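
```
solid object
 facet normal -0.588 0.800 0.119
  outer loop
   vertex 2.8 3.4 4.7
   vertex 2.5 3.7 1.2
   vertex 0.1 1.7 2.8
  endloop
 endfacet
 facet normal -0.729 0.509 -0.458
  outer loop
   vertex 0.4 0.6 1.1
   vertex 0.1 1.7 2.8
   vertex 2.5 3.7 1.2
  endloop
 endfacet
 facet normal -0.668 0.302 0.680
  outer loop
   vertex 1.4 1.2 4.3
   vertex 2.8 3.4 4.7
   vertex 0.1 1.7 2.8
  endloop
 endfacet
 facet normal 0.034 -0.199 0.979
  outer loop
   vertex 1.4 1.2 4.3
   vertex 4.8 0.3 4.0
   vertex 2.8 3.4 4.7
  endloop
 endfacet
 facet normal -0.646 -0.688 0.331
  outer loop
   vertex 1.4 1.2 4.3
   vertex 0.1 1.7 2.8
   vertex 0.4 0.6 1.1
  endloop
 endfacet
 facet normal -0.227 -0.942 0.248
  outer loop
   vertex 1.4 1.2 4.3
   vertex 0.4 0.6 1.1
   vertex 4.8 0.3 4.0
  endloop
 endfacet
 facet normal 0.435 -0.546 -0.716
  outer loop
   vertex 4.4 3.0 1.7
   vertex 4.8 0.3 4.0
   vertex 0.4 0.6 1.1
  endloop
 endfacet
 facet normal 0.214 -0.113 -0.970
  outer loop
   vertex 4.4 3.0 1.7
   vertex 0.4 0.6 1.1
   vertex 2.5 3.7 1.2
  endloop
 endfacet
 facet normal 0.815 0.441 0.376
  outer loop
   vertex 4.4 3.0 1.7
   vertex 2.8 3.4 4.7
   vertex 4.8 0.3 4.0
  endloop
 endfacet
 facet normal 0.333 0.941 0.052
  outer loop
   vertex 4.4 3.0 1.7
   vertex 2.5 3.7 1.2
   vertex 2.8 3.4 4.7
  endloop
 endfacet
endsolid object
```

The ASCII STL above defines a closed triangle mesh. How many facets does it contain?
10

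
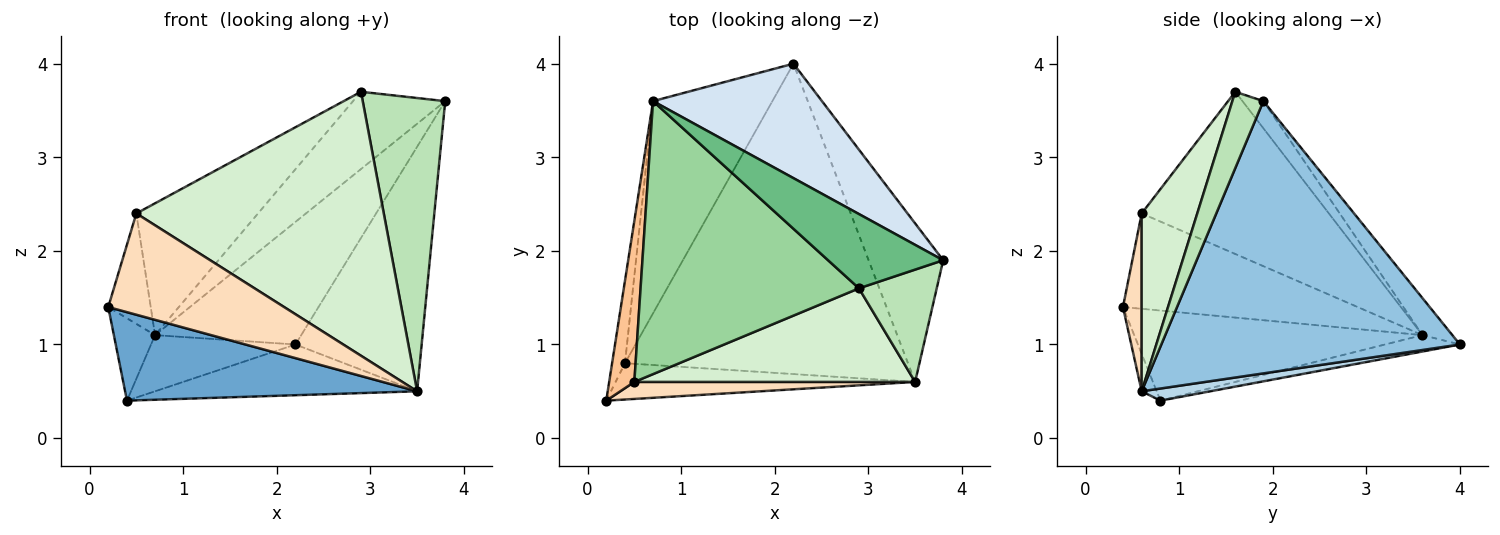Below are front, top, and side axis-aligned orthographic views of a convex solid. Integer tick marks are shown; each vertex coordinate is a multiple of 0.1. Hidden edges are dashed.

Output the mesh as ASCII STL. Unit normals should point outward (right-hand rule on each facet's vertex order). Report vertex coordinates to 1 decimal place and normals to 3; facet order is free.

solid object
 facet normal -0.047 -0.924 -0.379
  outer loop
   vertex 3.5 0.6 0.5
   vertex 0.2 0.4 1.4
   vertex 0.4 0.8 0.4
  endloop
 endfacet
 facet normal 0.893 0.377 -0.245
  outer loop
   vertex 3.5 0.6 0.5
   vertex 2.2 4.0 1.0
   vertex 3.8 1.9 3.6
  endloop
 endfacet
 facet normal 0.042 0.161 -0.986
  outer loop
   vertex 3.5 0.6 0.5
   vertex 0.4 0.8 0.4
   vertex 2.2 4.0 1.0
  endloop
 endfacet
 facet normal -0.148 0.723 0.675
  outer loop
   vertex 0.7 3.6 1.1
   vertex 3.8 1.9 3.6
   vertex 2.2 4.0 1.0
  endloop
 endfacet
 facet normal -0.980 0.140 -0.140
  outer loop
   vertex 0.7 3.6 1.1
   vertex 0.4 0.8 0.4
   vertex 0.2 0.4 1.4
  endloop
 endfacet
 facet normal -0.132 0.254 -0.958
  outer loop
   vertex 0.7 3.6 1.1
   vertex 2.2 4.0 1.0
   vertex 0.4 0.8 0.4
  endloop
 endfacet
 facet normal -0.952 0.172 0.251
  outer loop
   vertex 0.5 0.6 2.4
   vertex 0.7 3.6 1.1
   vertex 0.2 0.4 1.4
  endloop
 endfacet
 facet normal 0.104 -0.981 0.165
  outer loop
   vertex 0.5 0.6 2.4
   vertex 0.2 0.4 1.4
   vertex 3.5 0.6 0.5
  endloop
 endfacet
 facet normal -0.161 0.712 0.684
  outer loop
   vertex 2.9 1.6 3.7
   vertex 3.8 1.9 3.6
   vertex 0.7 3.6 1.1
  endloop
 endfacet
 facet normal -0.556 0.361 0.748
  outer loop
   vertex 2.9 1.6 3.7
   vertex 0.7 3.6 1.1
   vertex 0.5 0.6 2.4
  endloop
 endfacet
 facet normal 0.331 -0.881 0.337
  outer loop
   vertex 2.9 1.6 3.7
   vertex 3.5 0.6 0.5
   vertex 3.8 1.9 3.6
  endloop
 endfacet
 facet normal 0.207 -0.922 0.327
  outer loop
   vertex 2.9 1.6 3.7
   vertex 0.5 0.6 2.4
   vertex 3.5 0.6 0.5
  endloop
 endfacet
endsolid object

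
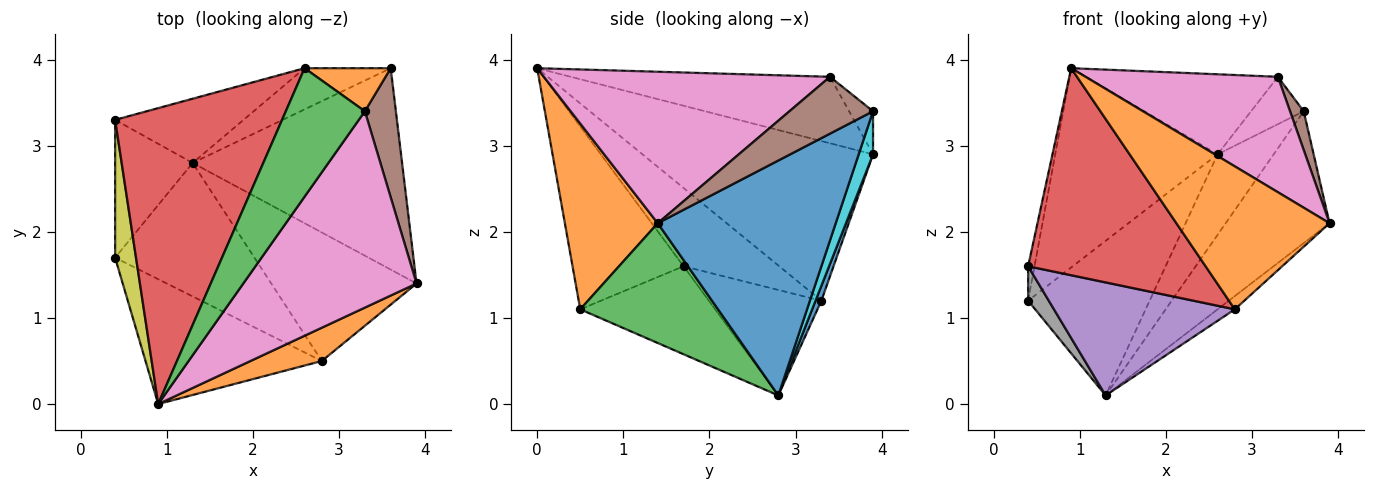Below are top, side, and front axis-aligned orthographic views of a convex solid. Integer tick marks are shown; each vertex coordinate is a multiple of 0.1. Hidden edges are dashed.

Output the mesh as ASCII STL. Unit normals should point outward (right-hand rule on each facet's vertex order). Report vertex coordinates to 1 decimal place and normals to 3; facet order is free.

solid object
 facet normal 0.684 0.399 -0.610
  outer loop
   vertex 1.3 2.8 0.1
   vertex 3.6 3.9 3.4
   vertex 3.9 1.4 2.1
  endloop
 endfacet
 facet normal 0.509 -0.839 0.195
  outer loop
   vertex 2.8 0.5 1.1
   vertex 3.9 1.4 2.1
   vertex 0.9 0.0 3.9
  endloop
 endfacet
 facet normal 0.634 0.079 -0.769
  outer loop
   vertex 2.8 0.5 1.1
   vertex 1.3 2.8 0.1
   vertex 3.9 1.4 2.1
  endloop
 endfacet
 facet normal -0.472 -0.755 -0.455
  outer loop
   vertex 2.8 0.5 1.1
   vertex 0.9 0.0 3.9
   vertex 0.4 1.7 1.6
  endloop
 endfacet
 facet normal -0.434 -0.582 -0.687
  outer loop
   vertex 2.8 0.5 1.1
   vertex 0.4 1.7 1.6
   vertex 1.3 2.8 0.1
  endloop
 endfacet
 facet normal 0.869 -0.142 0.474
  outer loop
   vertex 3.3 3.4 3.8
   vertex 3.9 1.4 2.1
   vertex 3.6 3.9 3.4
  endloop
 endfacet
 facet normal 0.602 -0.405 0.688
  outer loop
   vertex 3.3 3.4 3.8
   vertex 0.9 0.0 3.9
   vertex 3.9 1.4 2.1
  endloop
 endfacet
 facet normal -0.797 -0.146 -0.586
  outer loop
   vertex 0.4 3.3 1.2
   vertex 1.3 2.8 0.1
   vertex 0.4 1.7 1.6
  endloop
 endfacet
 facet normal -0.964 0.064 0.257
  outer loop
   vertex 0.4 3.3 1.2
   vertex 0.4 1.7 1.6
   vertex 0.9 0.0 3.9
  endloop
 endfacet
 facet normal 0.222 0.868 -0.444
  outer loop
   vertex 2.6 3.9 2.9
   vertex 3.6 3.9 3.4
   vertex 1.3 2.8 0.1
  endloop
 endfacet
 facet normal 0.044 0.923 -0.383
  outer loop
   vertex 2.6 3.9 2.9
   vertex 1.3 2.8 0.1
   vertex 0.4 3.3 1.2
  endloop
 endfacet
 facet normal -0.319 0.701 0.638
  outer loop
   vertex 2.6 3.9 2.9
   vertex 3.3 3.4 3.8
   vertex 3.6 3.9 3.4
  endloop
 endfacet
 facet normal -0.581 0.430 0.691
  outer loop
   vertex 2.6 3.9 2.9
   vertex 0.9 0.0 3.9
   vertex 3.3 3.4 3.8
  endloop
 endfacet
 facet normal -0.621 0.438 0.650
  outer loop
   vertex 2.6 3.9 2.9
   vertex 0.4 3.3 1.2
   vertex 0.9 0.0 3.9
  endloop
 endfacet
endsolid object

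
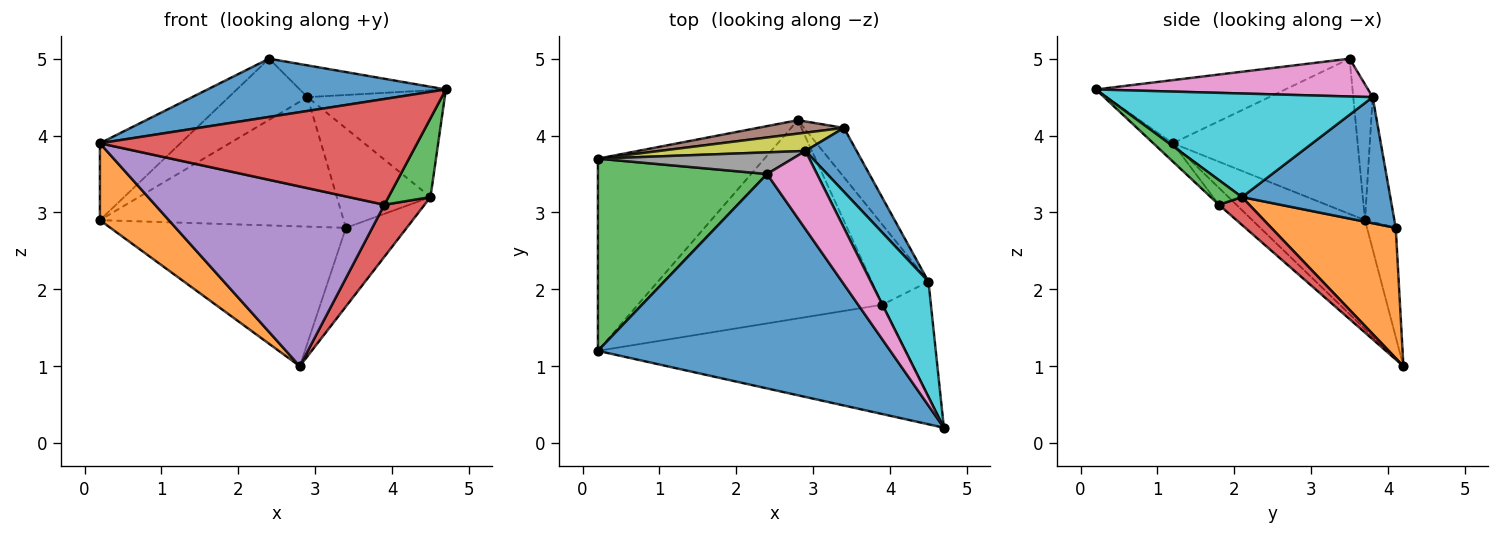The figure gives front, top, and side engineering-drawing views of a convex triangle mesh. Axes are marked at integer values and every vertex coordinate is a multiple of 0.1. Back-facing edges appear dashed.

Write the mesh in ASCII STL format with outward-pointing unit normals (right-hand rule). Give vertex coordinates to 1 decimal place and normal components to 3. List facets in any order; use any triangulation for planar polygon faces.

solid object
 facet normal -0.204 -0.257 0.945
  outer loop
   vertex 2.4 3.5 5.0
   vertex 0.2 1.2 3.9
   vertex 4.7 0.2 4.6
  endloop
 endfacet
 facet normal -0.519 -0.317 -0.794
  outer loop
   vertex 0.2 3.7 2.9
   vertex 2.8 4.2 1.0
   vertex 0.2 1.2 3.9
  endloop
 endfacet
 facet normal -0.649 0.283 0.707
  outer loop
   vertex 0.2 3.7 2.9
   vertex 0.2 1.2 3.9
   vertex 2.4 3.5 5.0
  endloop
 endfacet
 facet normal -0.043 -0.695 -0.718
  outer loop
   vertex 3.9 1.8 3.1
   vertex 4.7 0.2 4.6
   vertex 0.2 1.2 3.9
  endloop
 endfacet
 facet normal -0.051 -0.671 -0.740
  outer loop
   vertex 3.9 1.8 3.1
   vertex 0.2 1.2 3.9
   vertex 2.8 4.2 1.0
  endloop
 endfacet
 facet normal -0.121 0.988 0.095
  outer loop
   vertex 3.4 4.1 2.8
   vertex 2.8 4.2 1.0
   vertex 0.2 3.7 2.9
  endloop
 endfacet
 facet normal 0.574 0.308 0.759
  outer loop
   vertex 2.9 3.8 4.5
   vertex 2.4 3.5 5.0
   vertex 4.7 0.2 4.6
  endloop
 endfacet
 facet normal -0.226 0.918 0.325
  outer loop
   vertex 2.9 3.8 4.5
   vertex 0.2 3.7 2.9
   vertex 2.4 3.5 5.0
  endloop
 endfacet
 facet normal -0.119 0.983 0.139
  outer loop
   vertex 2.9 3.8 4.5
   vertex 3.4 4.1 2.8
   vertex 0.2 3.7 2.9
  endloop
 endfacet
 facet normal 0.797 0.411 0.444
  outer loop
   vertex 4.5 2.1 3.2
   vertex 2.9 3.8 4.5
   vertex 4.7 0.2 4.6
  endloop
 endfacet
 facet normal 0.800 0.505 0.324
  outer loop
   vertex 4.5 2.1 3.2
   vertex 3.4 4.1 2.8
   vertex 2.9 3.8 4.5
  endloop
 endfacet
 facet normal 0.866 0.423 -0.265
  outer loop
   vertex 4.5 2.1 3.2
   vertex 2.8 4.2 1.0
   vertex 3.4 4.1 2.8
  endloop
 endfacet
 facet normal 0.387 -0.520 -0.761
  outer loop
   vertex 4.5 2.1 3.2
   vertex 4.7 0.2 4.6
   vertex 3.9 1.8 3.1
  endloop
 endfacet
 facet normal 0.381 -0.504 -0.775
  outer loop
   vertex 4.5 2.1 3.2
   vertex 3.9 1.8 3.1
   vertex 2.8 4.2 1.0
  endloop
 endfacet
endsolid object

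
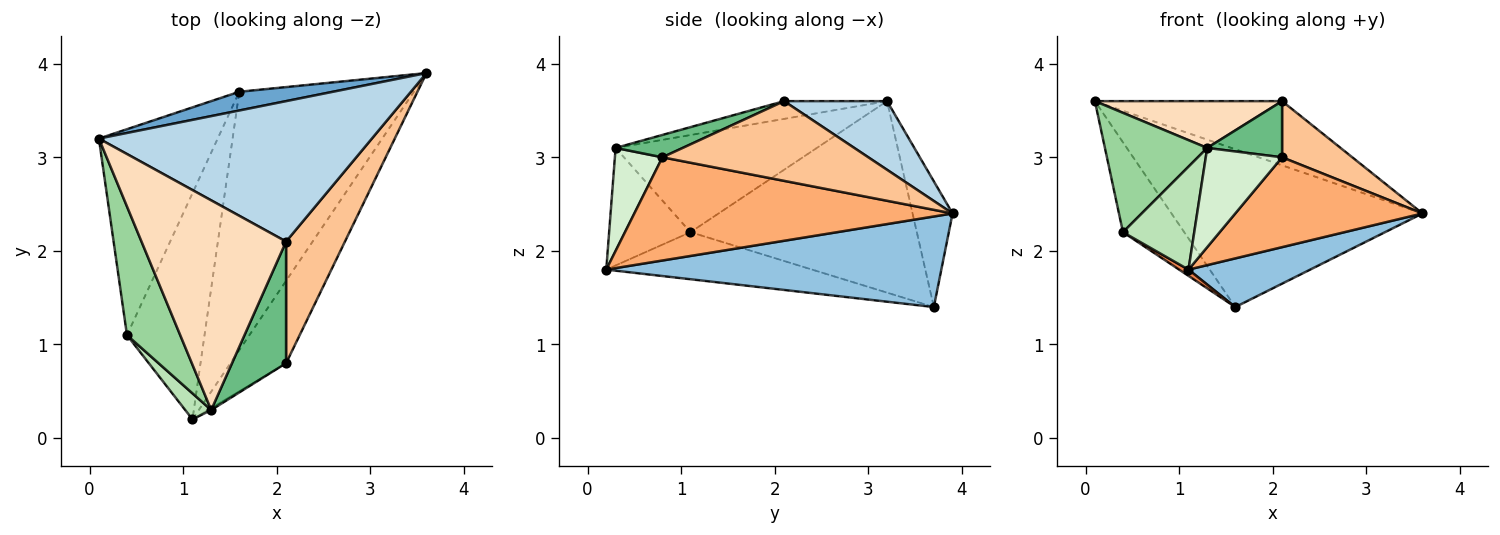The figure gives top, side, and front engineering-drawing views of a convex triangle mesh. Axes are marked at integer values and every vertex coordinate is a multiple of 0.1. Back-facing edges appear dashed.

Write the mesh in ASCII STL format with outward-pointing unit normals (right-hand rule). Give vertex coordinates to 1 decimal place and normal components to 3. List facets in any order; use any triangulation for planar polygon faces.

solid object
 facet normal -0.156 0.981 0.116
  outer loop
   vertex 1.6 3.7 1.4
   vertex 0.1 3.2 3.6
   vertex 3.6 3.9 2.4
  endloop
 endfacet
 facet normal 0.454 -0.165 -0.875
  outer loop
   vertex 1.6 3.7 1.4
   vertex 3.6 3.9 2.4
   vertex 1.1 0.2 1.8
  endloop
 endfacet
 facet normal 0.223 0.405 0.887
  outer loop
   vertex 2.1 2.1 3.6
   vertex 3.6 3.9 2.4
   vertex 0.1 3.2 3.6
  endloop
 endfacet
 facet normal -0.828 0.224 -0.514
  outer loop
   vertex 0.4 1.1 2.2
   vertex 0.1 3.2 3.6
   vertex 1.6 3.7 1.4
  endloop
 endfacet
 facet normal -0.519 -0.024 -0.855
  outer loop
   vertex 0.4 1.1 2.2
   vertex 1.6 3.7 1.4
   vertex 1.1 0.2 1.8
  endloop
 endfacet
 facet normal 0.782 -0.460 -0.421
  outer loop
   vertex 2.1 0.8 3.0
   vertex 1.1 0.2 1.8
   vertex 3.6 3.9 2.4
  endloop
 endfacet
 facet normal 0.776 -0.264 0.573
  outer loop
   vertex 2.1 0.8 3.0
   vertex 3.6 3.9 2.4
   vertex 2.1 2.1 3.6
  endloop
 endfacet
 facet normal -0.119 -0.216 0.969
  outer loop
   vertex 1.3 0.3 3.1
   vertex 2.1 2.1 3.6
   vertex 0.1 3.2 3.6
  endloop
 endfacet
 facet normal 0.351 -0.392 0.850
  outer loop
   vertex 1.3 0.3 3.1
   vertex 2.1 0.8 3.0
   vertex 2.1 2.1 3.6
  endloop
 endfacet
 facet normal -0.801 -0.407 0.439
  outer loop
   vertex 1.3 0.3 3.1
   vertex 0.1 3.2 3.6
   vertex 0.4 1.1 2.2
  endloop
 endfacet
 facet normal -0.742 -0.650 0.164
  outer loop
   vertex 1.3 0.3 3.1
   vertex 0.4 1.1 2.2
   vertex 1.1 0.2 1.8
  endloop
 endfacet
 facet normal 0.528 -0.849 -0.016
  outer loop
   vertex 1.3 0.3 3.1
   vertex 1.1 0.2 1.8
   vertex 2.1 0.8 3.0
  endloop
 endfacet
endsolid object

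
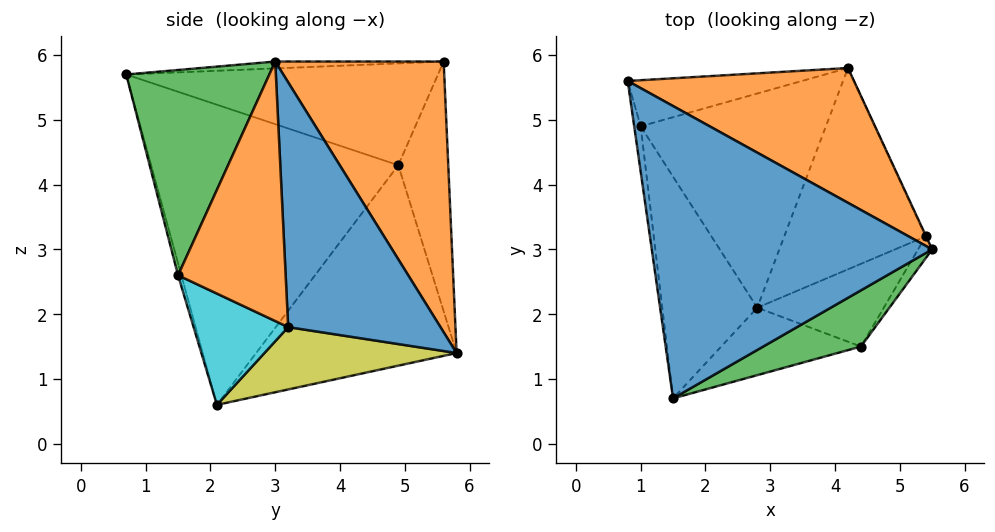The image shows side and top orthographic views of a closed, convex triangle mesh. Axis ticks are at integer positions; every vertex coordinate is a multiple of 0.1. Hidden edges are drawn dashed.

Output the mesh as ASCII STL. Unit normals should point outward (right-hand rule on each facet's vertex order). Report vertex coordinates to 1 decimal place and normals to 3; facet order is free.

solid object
 facet normal -0.024 -0.044 0.999
  outer loop
   vertex 1.5 0.7 5.7
   vertex 5.5 3.0 5.9
   vertex 0.8 5.6 5.9
  endloop
 endfacet
 facet normal 0.449 0.811 0.375
  outer loop
   vertex 4.2 5.8 1.4
   vertex 0.8 5.6 5.9
   vertex 5.5 3.0 5.9
  endloop
 endfacet
 facet normal 0.477 -0.849 0.227
  outer loop
   vertex 4.4 1.5 2.6
   vertex 5.5 3.0 5.9
   vertex 1.5 0.7 5.7
  endloop
 endfacet
 facet normal -0.023 -0.963 -0.270
  outer loop
   vertex 4.4 1.5 2.6
   vertex 1.5 0.7 5.7
   vertex 2.8 2.1 0.6
  endloop
 endfacet
 facet normal -0.559 0.732 -0.390
  outer loop
   vertex 1.0 4.9 4.3
   vertex 0.8 5.6 5.9
   vertex 4.2 5.8 1.4
  endloop
 endfacet
 facet normal -0.676 0.391 -0.625
  outer loop
   vertex 1.0 4.9 4.3
   vertex 4.2 5.8 1.4
   vertex 2.8 2.1 0.6
  endloop
 endfacet
 facet normal -0.988 -0.139 -0.063
  outer loop
   vertex 1.0 4.9 4.3
   vertex 1.5 0.7 5.7
   vertex 0.8 5.6 5.9
  endloop
 endfacet
 facet normal -0.932 -0.209 -0.295
  outer loop
   vertex 1.0 4.9 4.3
   vertex 2.8 2.1 0.6
   vertex 1.5 0.7 5.7
  endloop
 endfacet
 facet normal 0.403 0.045 -0.914
  outer loop
   vertex 5.4 3.2 1.8
   vertex 2.8 2.1 0.6
   vertex 4.2 5.8 1.4
  endloop
 endfacet
 facet normal 0.530 -0.596 -0.603
  outer loop
   vertex 5.4 3.2 1.8
   vertex 4.4 1.5 2.6
   vertex 2.8 2.1 0.6
  endloop
 endfacet
 facet normal 0.908 0.419 -0.002
  outer loop
   vertex 5.4 3.2 1.8
   vertex 4.2 5.8 1.4
   vertex 5.5 3.0 5.9
  endloop
 endfacet
 facet normal 0.851 -0.523 -0.046
  outer loop
   vertex 5.4 3.2 1.8
   vertex 5.5 3.0 5.9
   vertex 4.4 1.5 2.6
  endloop
 endfacet
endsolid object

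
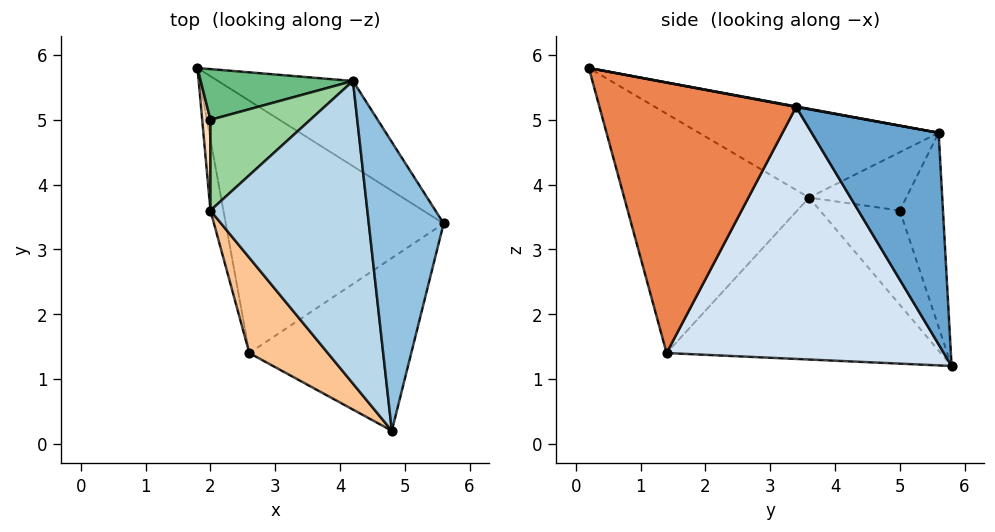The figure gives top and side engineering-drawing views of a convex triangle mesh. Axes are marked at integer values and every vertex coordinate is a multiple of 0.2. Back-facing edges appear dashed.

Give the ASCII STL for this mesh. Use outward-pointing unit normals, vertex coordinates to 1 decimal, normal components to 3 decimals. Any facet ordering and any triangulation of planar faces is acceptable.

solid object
 facet normal 0.772 0.402 -0.492
  outer loop
   vertex 4.2 5.6 4.8
   vertex 5.6 3.4 5.2
   vertex 1.8 5.8 1.2
  endloop
 endfacet
 facet normal 0.006 0.183 0.983
  outer loop
   vertex 4.2 5.6 4.8
   vertex 4.8 0.2 5.8
   vertex 5.6 3.4 5.2
  endloop
 endfacet
 facet normal -0.490 0.106 0.865
  outer loop
   vertex 4.2 5.6 4.8
   vertex 2.0 3.6 3.8
   vertex 4.8 0.2 5.8
  endloop
 endfacet
 facet normal 0.752 0.107 -0.650
  outer loop
   vertex 2.6 1.4 1.4
   vertex 1.8 5.8 1.2
   vertex 5.6 3.4 5.2
  endloop
 endfacet
 facet normal 0.819 -0.297 -0.491
  outer loop
   vertex 2.6 1.4 1.4
   vertex 5.6 3.4 5.2
   vertex 4.8 0.2 5.8
  endloop
 endfacet
 facet normal -0.980 -0.182 -0.078
  outer loop
   vertex 2.6 1.4 1.4
   vertex 2.0 3.6 3.8
   vertex 1.8 5.8 1.2
  endloop
 endfacet
 facet normal -0.815 -0.514 0.267
  outer loop
   vertex 2.6 1.4 1.4
   vertex 4.8 0.2 5.8
   vertex 2.0 3.6 3.8
  endloop
 endfacet
 facet normal -0.996 0.012 0.087
  outer loop
   vertex 2.0 5.0 3.6
   vertex 1.8 5.8 1.2
   vertex 2.0 3.6 3.8
  endloop
 endfacet
 facet normal -0.407 0.856 0.319
  outer loop
   vertex 2.0 5.0 3.6
   vertex 4.2 5.6 4.8
   vertex 1.8 5.8 1.2
  endloop
 endfacet
 facet normal -0.501 0.122 0.857
  outer loop
   vertex 2.0 5.0 3.6
   vertex 2.0 3.6 3.8
   vertex 4.2 5.6 4.8
  endloop
 endfacet
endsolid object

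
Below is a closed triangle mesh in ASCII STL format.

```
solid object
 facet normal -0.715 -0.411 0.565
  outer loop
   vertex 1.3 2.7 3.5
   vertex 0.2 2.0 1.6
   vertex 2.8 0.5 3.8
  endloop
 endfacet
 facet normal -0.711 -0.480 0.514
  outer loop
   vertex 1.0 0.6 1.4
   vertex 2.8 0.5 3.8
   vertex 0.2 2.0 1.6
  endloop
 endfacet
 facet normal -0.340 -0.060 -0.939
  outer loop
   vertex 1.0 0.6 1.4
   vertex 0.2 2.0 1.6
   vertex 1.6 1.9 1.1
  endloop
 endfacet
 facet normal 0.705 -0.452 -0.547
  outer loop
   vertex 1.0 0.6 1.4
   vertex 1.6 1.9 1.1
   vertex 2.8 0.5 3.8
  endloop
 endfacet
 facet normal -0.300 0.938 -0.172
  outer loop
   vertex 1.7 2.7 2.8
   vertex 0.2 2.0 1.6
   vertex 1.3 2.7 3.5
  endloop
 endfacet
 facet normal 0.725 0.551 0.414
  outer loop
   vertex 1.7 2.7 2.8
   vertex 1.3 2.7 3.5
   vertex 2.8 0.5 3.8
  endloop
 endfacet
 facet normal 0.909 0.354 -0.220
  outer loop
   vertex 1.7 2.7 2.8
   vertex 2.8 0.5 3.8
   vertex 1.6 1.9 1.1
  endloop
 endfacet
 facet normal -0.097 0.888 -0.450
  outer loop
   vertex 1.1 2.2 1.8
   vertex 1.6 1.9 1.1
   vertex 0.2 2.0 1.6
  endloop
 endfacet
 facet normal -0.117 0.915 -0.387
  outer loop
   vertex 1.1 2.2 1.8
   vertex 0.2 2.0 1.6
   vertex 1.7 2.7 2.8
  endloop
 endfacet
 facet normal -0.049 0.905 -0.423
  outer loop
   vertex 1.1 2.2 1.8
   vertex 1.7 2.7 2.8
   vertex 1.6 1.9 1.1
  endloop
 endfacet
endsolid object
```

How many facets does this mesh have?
10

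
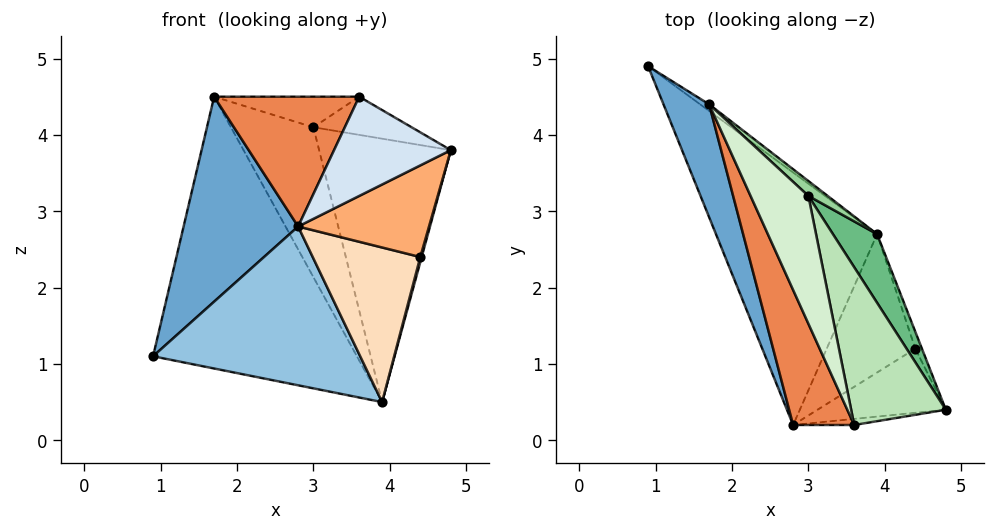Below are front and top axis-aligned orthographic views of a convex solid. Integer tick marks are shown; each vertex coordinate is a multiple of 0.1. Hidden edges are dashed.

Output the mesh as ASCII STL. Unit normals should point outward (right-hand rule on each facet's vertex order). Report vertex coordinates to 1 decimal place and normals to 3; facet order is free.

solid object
 facet normal -0.933 -0.315 0.173
  outer loop
   vertex 1.7 4.4 4.5
   vertex 0.9 4.9 1.1
   vertex 2.8 0.2 2.8
  endloop
 endfacet
 facet normal -0.488 -0.465 -0.739
  outer loop
   vertex 3.9 2.7 0.5
   vertex 2.8 0.2 2.8
   vertex 0.9 4.9 1.1
  endloop
 endfacet
 facet normal 0.589 0.808 -0.020
  outer loop
   vertex 3.9 2.7 0.5
   vertex 0.9 4.9 1.1
   vertex 1.7 4.4 4.5
  endloop
 endfacet
 facet normal 0.129 -0.990 -0.061
  outer loop
   vertex 3.6 0.2 4.5
   vertex 2.8 0.2 2.8
   vertex 4.8 0.4 3.8
  endloop
 endfacet
 facet normal -0.837 -0.379 0.394
  outer loop
   vertex 3.6 0.2 4.5
   vertex 1.7 4.4 4.5
   vertex 2.8 0.2 2.8
  endloop
 endfacet
 facet normal 0.346 -0.769 -0.538
  outer loop
   vertex 4.4 1.2 2.4
   vertex 4.8 0.4 3.8
   vertex 2.8 0.2 2.8
  endloop
 endfacet
 facet normal 0.941 -0.097 -0.324
  outer loop
   vertex 4.4 1.2 2.4
   vertex 3.9 2.7 0.5
   vertex 4.8 0.4 3.8
  endloop
 endfacet
 facet normal 0.286 -0.714 -0.639
  outer loop
   vertex 4.4 1.2 2.4
   vertex 2.8 0.2 2.8
   vertex 3.9 2.7 0.5
  endloop
 endfacet
 facet normal 0.840 0.525 0.137
  outer loop
   vertex 3.0 3.2 4.1
   vertex 4.8 0.4 3.8
   vertex 3.9 2.7 0.5
  endloop
 endfacet
 facet normal 0.688 0.722 0.072
  outer loop
   vertex 3.0 3.2 4.1
   vertex 3.9 2.7 0.5
   vertex 1.7 4.4 4.5
  endloop
 endfacet
 facet normal 0.467 0.208 0.860
  outer loop
   vertex 3.0 3.2 4.1
   vertex 3.6 0.2 4.5
   vertex 4.8 0.4 3.8
  endloop
 endfacet
 facet normal 0.457 0.207 0.865
  outer loop
   vertex 3.0 3.2 4.1
   vertex 1.7 4.4 4.5
   vertex 3.6 0.2 4.5
  endloop
 endfacet
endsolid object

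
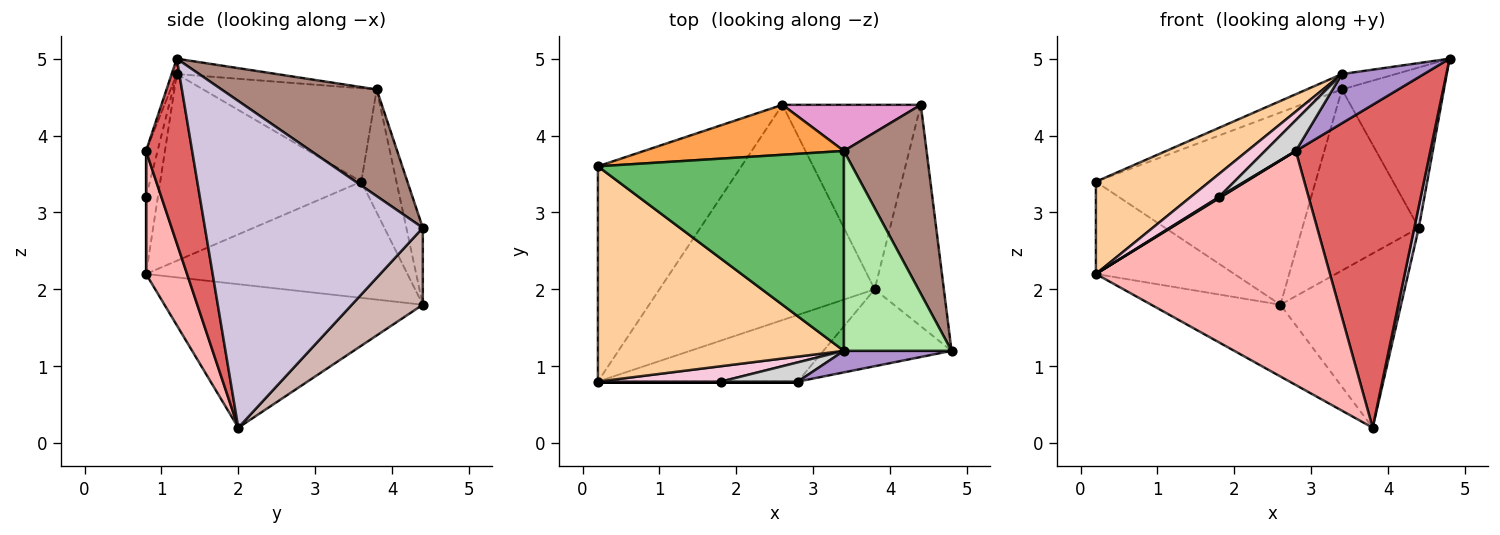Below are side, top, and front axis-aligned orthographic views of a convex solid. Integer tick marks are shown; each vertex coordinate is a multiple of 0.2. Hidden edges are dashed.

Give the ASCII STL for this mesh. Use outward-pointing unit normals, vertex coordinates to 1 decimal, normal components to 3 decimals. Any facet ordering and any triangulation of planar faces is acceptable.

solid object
 facet normal -0.597 0.316 -0.737
  outer loop
   vertex 0.2 0.8 2.2
   vertex 0.2 3.6 3.4
   vertex 2.6 4.4 1.8
  endloop
 endfacet
 facet normal -0.535 0.267 -0.802
  outer loop
   vertex 0.2 0.8 2.2
   vertex 2.6 4.4 1.8
   vertex 3.8 2.0 0.2
  endloop
 endfacet
 facet normal -0.153 0.956 0.249
  outer loop
   vertex 3.4 3.8 4.6
   vertex 2.6 4.4 1.8
   vertex 0.2 3.6 3.4
  endloop
 endfacet
 facet normal -0.572 -0.323 0.754
  outer loop
   vertex 3.4 1.2 4.8
   vertex 0.2 3.6 3.4
   vertex 0.2 0.8 2.2
  endloop
 endfacet
 facet normal -0.354 0.072 0.932
  outer loop
   vertex 3.4 1.2 4.8
   vertex 3.4 3.8 4.6
   vertex 0.2 3.6 3.4
  endloop
 endfacet
 facet normal -0.141 0.076 0.987
  outer loop
   vertex 3.4 1.2 4.8
   vertex 4.8 1.2 5.0
   vertex 3.4 3.8 4.6
  endloop
 endfacet
 facet normal 0.316 -0.923 -0.220
  outer loop
   vertex 2.8 0.8 3.8
   vertex 3.8 2.0 0.2
   vertex 4.8 1.2 5.0
  endloop
 endfacet
 facet normal 0.166 -0.948 -0.270
  outer loop
   vertex 2.8 0.8 3.8
   vertex 0.2 0.8 2.2
   vertex 3.8 2.0 0.2
  endloop
 endfacet
 facet normal -0.057 -0.915 0.400
  outer loop
   vertex 2.8 0.8 3.8
   vertex 4.8 1.2 5.0
   vertex 3.4 1.2 4.8
  endloop
 endfacet
 facet normal 0.978 -0.020 -0.207
  outer loop
   vertex 4.4 4.4 2.8
   vertex 4.8 1.2 5.0
   vertex 3.8 2.0 0.2
  endloop
 endfacet
 facet normal 0.701 0.461 0.543
  outer loop
   vertex 4.4 4.4 2.8
   vertex 3.4 3.8 4.6
   vertex 4.8 1.2 5.0
  endloop
 endfacet
 facet normal 0.375 0.637 -0.674
  outer loop
   vertex 4.4 4.4 2.8
   vertex 3.8 2.0 0.2
   vertex 2.6 4.4 1.8
  endloop
 endfacet
 facet normal -0.136 0.960 0.245
  outer loop
   vertex 4.4 4.4 2.8
   vertex 2.6 4.4 1.8
   vertex 3.4 3.8 4.6
  endloop
 endfacet
 facet normal -0.328 -0.786 0.524
  outer loop
   vertex 1.8 0.8 3.2
   vertex 3.4 1.2 4.8
   vertex 0.2 0.8 2.2
  endloop
 endfacet
 facet normal 0.000 -1.000 0.000
  outer loop
   vertex 1.8 0.8 3.2
   vertex 0.2 0.8 2.2
   vertex 2.8 0.8 3.8
  endloop
 endfacet
 facet normal -0.303 -0.808 0.505
  outer loop
   vertex 1.8 0.8 3.2
   vertex 2.8 0.8 3.8
   vertex 3.4 1.2 4.8
  endloop
 endfacet
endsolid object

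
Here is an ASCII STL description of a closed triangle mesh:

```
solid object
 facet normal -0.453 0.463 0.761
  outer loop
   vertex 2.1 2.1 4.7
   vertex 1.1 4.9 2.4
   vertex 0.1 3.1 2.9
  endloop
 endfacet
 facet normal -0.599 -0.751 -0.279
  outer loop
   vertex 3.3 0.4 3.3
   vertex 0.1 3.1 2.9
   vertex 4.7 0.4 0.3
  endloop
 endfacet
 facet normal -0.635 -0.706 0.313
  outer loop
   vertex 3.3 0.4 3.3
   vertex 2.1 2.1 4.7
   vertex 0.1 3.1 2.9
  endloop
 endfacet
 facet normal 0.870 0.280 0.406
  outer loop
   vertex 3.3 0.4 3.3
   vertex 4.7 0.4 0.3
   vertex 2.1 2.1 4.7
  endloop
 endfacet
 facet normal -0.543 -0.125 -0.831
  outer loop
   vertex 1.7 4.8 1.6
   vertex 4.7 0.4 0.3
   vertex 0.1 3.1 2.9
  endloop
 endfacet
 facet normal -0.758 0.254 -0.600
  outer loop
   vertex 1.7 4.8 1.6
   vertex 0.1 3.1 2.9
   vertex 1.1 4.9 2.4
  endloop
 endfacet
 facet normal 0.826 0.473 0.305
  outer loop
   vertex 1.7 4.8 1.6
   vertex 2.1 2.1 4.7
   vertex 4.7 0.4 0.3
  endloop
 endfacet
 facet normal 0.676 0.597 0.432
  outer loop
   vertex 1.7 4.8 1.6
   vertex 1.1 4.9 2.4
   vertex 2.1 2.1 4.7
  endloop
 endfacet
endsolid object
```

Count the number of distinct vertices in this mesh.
6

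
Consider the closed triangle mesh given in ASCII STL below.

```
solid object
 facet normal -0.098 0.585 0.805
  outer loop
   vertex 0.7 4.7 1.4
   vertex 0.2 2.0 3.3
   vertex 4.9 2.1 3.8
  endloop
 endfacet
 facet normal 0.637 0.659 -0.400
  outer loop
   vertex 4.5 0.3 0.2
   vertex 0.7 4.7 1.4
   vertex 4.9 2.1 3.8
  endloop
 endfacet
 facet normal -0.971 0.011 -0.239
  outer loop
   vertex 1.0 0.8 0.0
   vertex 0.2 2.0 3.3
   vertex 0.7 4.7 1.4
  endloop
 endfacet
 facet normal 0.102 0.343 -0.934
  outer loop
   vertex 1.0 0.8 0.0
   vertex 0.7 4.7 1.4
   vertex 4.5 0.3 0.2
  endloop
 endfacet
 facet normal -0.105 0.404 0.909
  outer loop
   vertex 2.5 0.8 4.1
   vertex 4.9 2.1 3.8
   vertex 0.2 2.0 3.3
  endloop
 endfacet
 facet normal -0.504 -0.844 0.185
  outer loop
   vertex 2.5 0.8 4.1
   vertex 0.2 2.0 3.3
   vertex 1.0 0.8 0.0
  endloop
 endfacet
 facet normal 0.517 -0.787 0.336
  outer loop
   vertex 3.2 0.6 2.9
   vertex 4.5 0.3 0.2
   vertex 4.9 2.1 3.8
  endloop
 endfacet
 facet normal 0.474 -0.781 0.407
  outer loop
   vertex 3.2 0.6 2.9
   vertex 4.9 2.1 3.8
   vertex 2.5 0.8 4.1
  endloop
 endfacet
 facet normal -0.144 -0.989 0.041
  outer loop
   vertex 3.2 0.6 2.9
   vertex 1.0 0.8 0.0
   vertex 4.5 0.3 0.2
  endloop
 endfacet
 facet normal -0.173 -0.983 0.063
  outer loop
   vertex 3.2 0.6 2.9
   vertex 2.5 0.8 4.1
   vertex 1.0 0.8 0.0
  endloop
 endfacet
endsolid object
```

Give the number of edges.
15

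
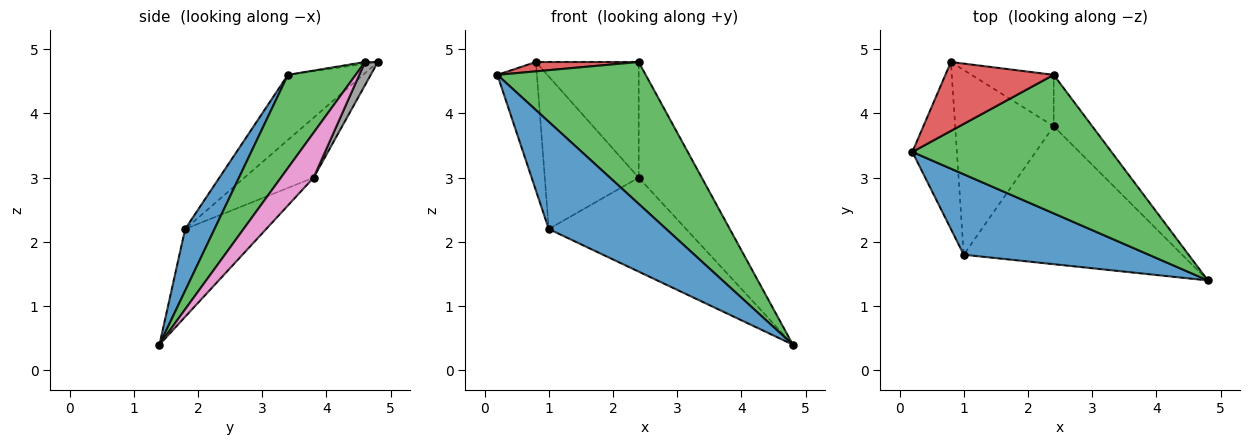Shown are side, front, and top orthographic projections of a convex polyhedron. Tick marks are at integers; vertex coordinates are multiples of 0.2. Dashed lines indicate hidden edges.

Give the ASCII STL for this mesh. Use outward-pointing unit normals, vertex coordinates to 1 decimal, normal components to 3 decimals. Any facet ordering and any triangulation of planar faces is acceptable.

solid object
 facet normal 0.196 -0.784 0.588
  outer loop
   vertex 1.0 1.8 2.2
   vertex 4.8 1.4 0.4
   vertex 0.2 3.4 4.6
  endloop
 endfacet
 facet normal -0.757 0.398 -0.518
  outer loop
   vertex 1.0 1.8 2.2
   vertex 0.2 3.4 4.6
   vertex 0.8 4.8 4.8
  endloop
 endfacet
 facet normal 0.311 -0.680 0.664
  outer loop
   vertex 2.4 4.6 4.8
   vertex 0.2 3.4 4.6
   vertex 4.8 1.4 0.4
  endloop
 endfacet
 facet normal -0.017 -0.134 0.991
  outer loop
   vertex 2.4 4.6 4.8
   vertex 0.8 4.8 4.8
   vertex 0.2 3.4 4.6
  endloop
 endfacet
 facet normal -0.315 0.534 -0.784
  outer loop
   vertex 2.4 3.8 3.0
   vertex 4.8 1.4 0.4
   vertex 1.0 1.8 2.2
  endloop
 endfacet
 facet normal -0.425 0.577 -0.698
  outer loop
   vertex 2.4 3.8 3.0
   vertex 1.0 1.8 2.2
   vertex 0.8 4.8 4.8
  endloop
 endfacet
 facet normal 0.428 0.826 -0.367
  outer loop
   vertex 2.4 3.8 3.0
   vertex 2.4 4.6 4.8
   vertex 4.8 1.4 0.4
  endloop
 endfacet
 facet normal 0.113 0.908 -0.404
  outer loop
   vertex 2.4 3.8 3.0
   vertex 0.8 4.8 4.8
   vertex 2.4 4.6 4.8
  endloop
 endfacet
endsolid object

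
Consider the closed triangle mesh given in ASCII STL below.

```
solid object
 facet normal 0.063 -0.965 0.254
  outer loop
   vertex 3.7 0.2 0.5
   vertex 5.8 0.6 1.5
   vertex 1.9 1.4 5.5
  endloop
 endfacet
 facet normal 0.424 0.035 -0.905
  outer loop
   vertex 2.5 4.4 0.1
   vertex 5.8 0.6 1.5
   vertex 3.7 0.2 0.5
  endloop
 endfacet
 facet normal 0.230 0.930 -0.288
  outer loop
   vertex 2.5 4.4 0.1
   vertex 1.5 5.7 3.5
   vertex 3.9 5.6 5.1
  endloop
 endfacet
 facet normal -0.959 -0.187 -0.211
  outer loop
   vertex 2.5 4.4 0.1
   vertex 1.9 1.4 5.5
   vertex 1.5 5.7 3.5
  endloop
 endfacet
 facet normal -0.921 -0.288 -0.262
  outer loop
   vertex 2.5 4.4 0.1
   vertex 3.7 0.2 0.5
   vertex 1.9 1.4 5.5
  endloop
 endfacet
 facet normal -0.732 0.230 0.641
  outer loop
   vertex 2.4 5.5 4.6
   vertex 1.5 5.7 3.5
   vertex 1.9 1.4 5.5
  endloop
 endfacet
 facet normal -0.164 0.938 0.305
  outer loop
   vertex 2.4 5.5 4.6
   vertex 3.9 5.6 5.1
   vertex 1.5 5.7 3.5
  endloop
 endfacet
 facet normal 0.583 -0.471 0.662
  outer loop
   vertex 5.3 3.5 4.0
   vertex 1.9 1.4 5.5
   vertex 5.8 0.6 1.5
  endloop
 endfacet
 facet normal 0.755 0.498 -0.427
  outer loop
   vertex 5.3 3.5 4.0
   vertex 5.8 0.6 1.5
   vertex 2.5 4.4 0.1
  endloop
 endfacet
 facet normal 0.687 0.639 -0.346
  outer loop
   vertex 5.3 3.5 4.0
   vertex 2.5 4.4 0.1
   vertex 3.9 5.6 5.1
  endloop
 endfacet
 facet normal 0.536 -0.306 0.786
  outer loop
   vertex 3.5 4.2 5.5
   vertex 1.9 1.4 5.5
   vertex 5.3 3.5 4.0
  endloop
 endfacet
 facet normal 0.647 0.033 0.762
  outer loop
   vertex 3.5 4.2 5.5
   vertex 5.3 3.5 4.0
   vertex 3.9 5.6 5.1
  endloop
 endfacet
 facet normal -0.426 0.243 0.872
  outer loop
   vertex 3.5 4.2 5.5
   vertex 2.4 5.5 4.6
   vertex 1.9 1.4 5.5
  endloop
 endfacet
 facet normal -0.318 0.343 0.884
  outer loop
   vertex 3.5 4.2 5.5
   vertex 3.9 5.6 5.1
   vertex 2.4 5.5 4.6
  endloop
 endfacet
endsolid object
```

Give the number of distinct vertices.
9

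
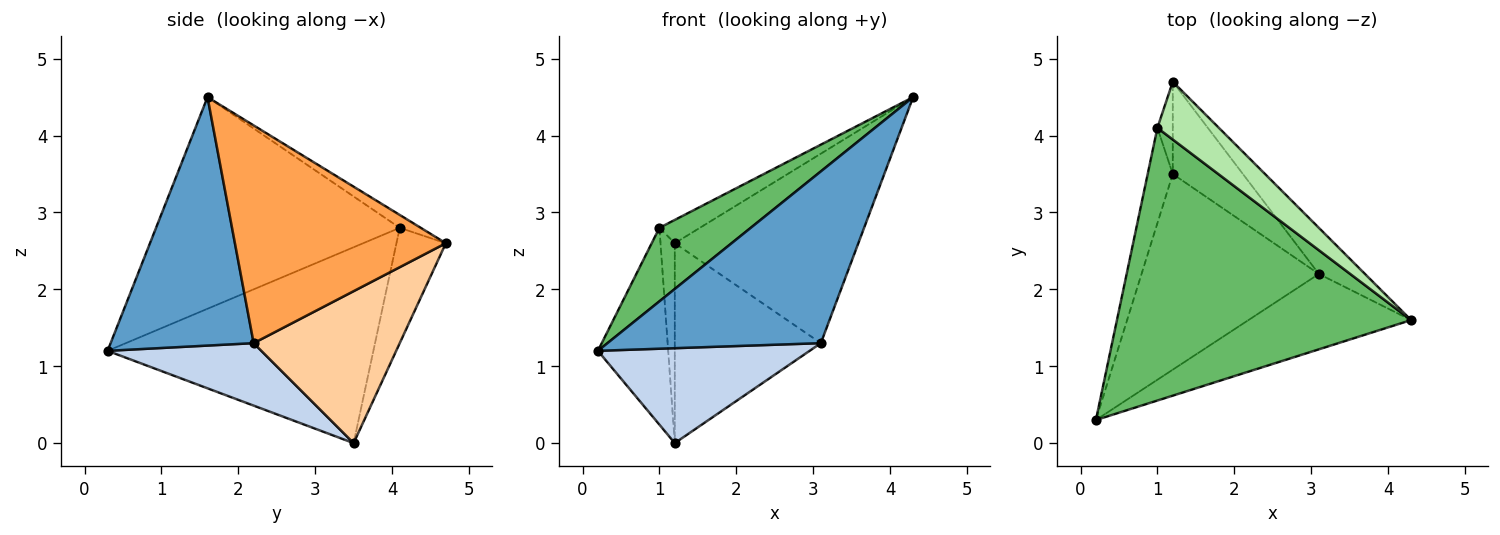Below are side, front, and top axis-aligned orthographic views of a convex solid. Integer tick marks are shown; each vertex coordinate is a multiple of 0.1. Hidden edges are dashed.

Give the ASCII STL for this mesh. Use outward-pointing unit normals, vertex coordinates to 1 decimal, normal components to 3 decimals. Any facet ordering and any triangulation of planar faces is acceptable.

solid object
 facet normal 0.523 -0.780 -0.342
  outer loop
   vertex 3.1 2.2 1.3
   vertex 4.3 1.6 4.5
   vertex 0.2 0.3 1.2
  endloop
 endfacet
 facet normal 0.302 -0.416 -0.858
  outer loop
   vertex 3.1 2.2 1.3
   vertex 0.2 0.3 1.2
   vertex 1.2 3.5 0.0
  endloop
 endfacet
 facet normal 0.745 0.648 -0.158
  outer loop
   vertex 3.1 2.2 1.3
   vertex 1.2 4.7 2.6
   vertex 4.3 1.6 4.5
  endloop
 endfacet
 facet normal 0.672 0.672 -0.310
  outer loop
   vertex 3.1 2.2 1.3
   vertex 1.2 3.5 0.0
   vertex 1.2 4.7 2.6
  endloop
 endfacet
 facet normal -0.570 -0.214 0.793
  outer loop
   vertex 1.0 4.1 2.8
   vertex 0.2 0.3 1.2
   vertex 4.3 1.6 4.5
  endloop
 endfacet
 facet normal -0.191 0.367 0.910
  outer loop
   vertex 1.0 4.1 2.8
   vertex 4.3 1.6 4.5
   vertex 1.2 4.7 2.6
  endloop
 endfacet
 facet normal -0.959 0.254 -0.123
  outer loop
   vertex 1.0 4.1 2.8
   vertex 1.2 3.5 0.0
   vertex 0.2 0.3 1.2
  endloop
 endfacet
 facet normal -0.953 0.275 -0.127
  outer loop
   vertex 1.0 4.1 2.8
   vertex 1.2 4.7 2.6
   vertex 1.2 3.5 0.0
  endloop
 endfacet
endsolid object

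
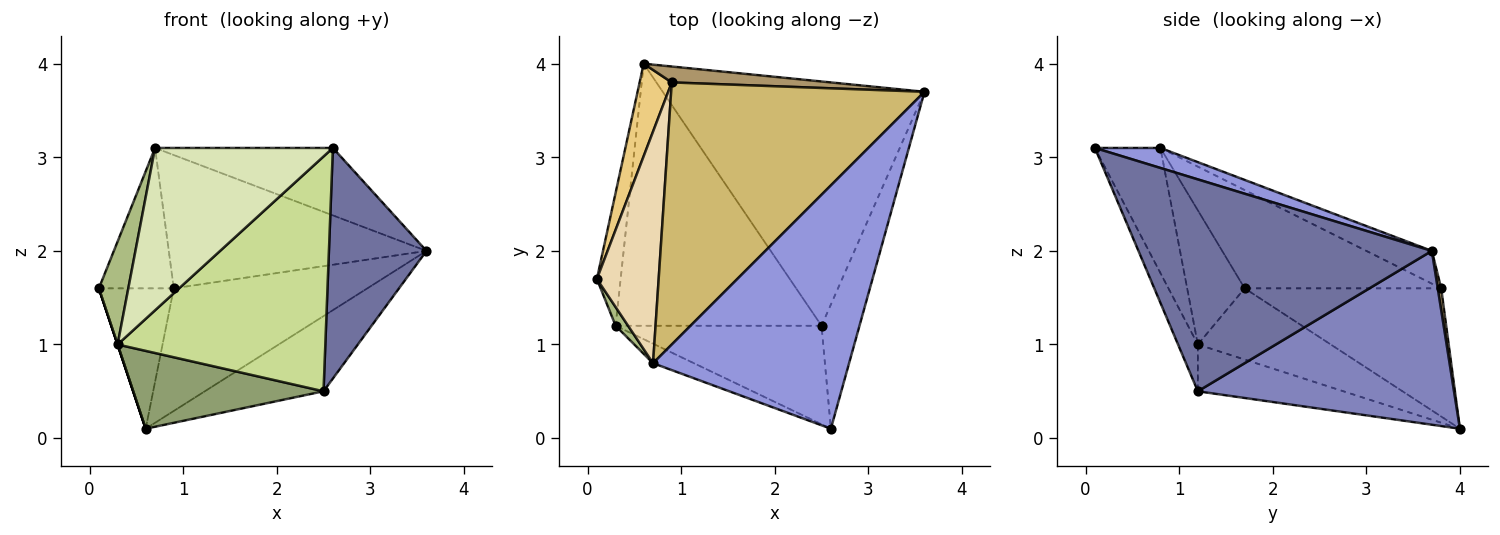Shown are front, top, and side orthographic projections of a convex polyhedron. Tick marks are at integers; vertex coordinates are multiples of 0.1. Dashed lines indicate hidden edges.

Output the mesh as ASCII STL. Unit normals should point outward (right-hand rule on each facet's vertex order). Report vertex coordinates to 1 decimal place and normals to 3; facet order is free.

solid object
 facet normal 0.935 -0.311 -0.168
  outer loop
   vertex 2.5 1.2 0.5
   vertex 3.6 3.7 2.0
   vertex 2.6 0.1 3.1
  endloop
 endfacet
 facet normal 0.536 0.248 -0.807
  outer loop
   vertex 2.5 1.2 0.5
   vertex 0.6 4.0 0.1
   vertex 3.6 3.7 2.0
  endloop
 endfacet
 facet normal 0.098 0.266 0.959
  outer loop
   vertex 0.7 0.8 3.1
   vertex 2.6 0.1 3.1
   vertex 3.6 3.7 2.0
  endloop
 endfacet
 facet normal -0.949 0.000 -0.316
  outer loop
   vertex 0.3 1.2 1.0
   vertex 0.1 1.7 1.6
   vertex 0.6 4.0 0.1
  endloop
 endfacet
 facet normal -0.213 -0.278 -0.937
  outer loop
   vertex 0.3 1.2 1.0
   vertex 0.6 4.0 0.1
   vertex 2.5 1.2 0.5
  endloop
 endfacet
 facet normal -0.887 -0.454 0.083
  outer loop
   vertex 0.3 1.2 1.0
   vertex 0.7 0.8 3.1
   vertex 0.1 1.7 1.6
  endloop
 endfacet
 facet normal -0.088 -0.919 -0.385
  outer loop
   vertex 0.3 1.2 1.0
   vertex 2.5 1.2 0.5
   vertex 2.6 0.1 3.1
  endloop
 endfacet
 facet normal -0.344 -0.932 -0.112
  outer loop
   vertex 0.3 1.2 1.0
   vertex 2.6 0.1 3.1
   vertex 0.7 0.8 3.1
  endloop
 endfacet
 facet normal 0.018 0.992 0.129
  outer loop
   vertex 0.9 3.8 1.6
   vertex 3.6 3.7 2.0
   vertex 0.6 4.0 0.1
  endloop
 endfacet
 facet normal -0.115 0.450 0.885
  outer loop
   vertex 0.9 3.8 1.6
   vertex 0.7 0.8 3.1
   vertex 3.6 3.7 2.0
  endloop
 endfacet
 facet normal -0.910 0.347 0.228
  outer loop
   vertex 0.9 3.8 1.6
   vertex 0.6 4.0 0.1
   vertex 0.1 1.7 1.6
  endloop
 endfacet
 facet normal -0.806 0.307 0.506
  outer loop
   vertex 0.9 3.8 1.6
   vertex 0.1 1.7 1.6
   vertex 0.7 0.8 3.1
  endloop
 endfacet
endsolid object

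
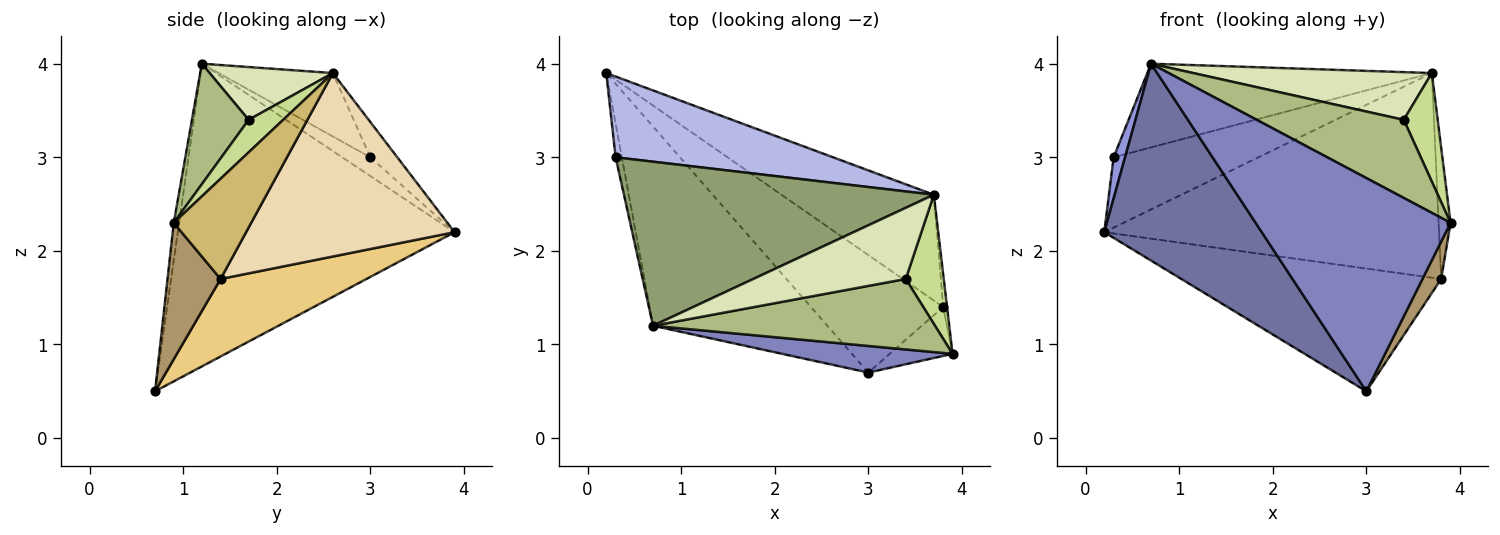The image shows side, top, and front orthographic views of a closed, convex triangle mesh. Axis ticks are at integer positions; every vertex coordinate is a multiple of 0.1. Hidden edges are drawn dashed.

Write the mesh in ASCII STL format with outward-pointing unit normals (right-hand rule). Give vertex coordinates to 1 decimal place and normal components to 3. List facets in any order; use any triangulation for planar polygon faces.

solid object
 facet normal -0.777 -0.442 -0.448
  outer loop
   vertex 3.0 0.7 0.5
   vertex 0.7 1.2 4.0
   vertex 0.2 3.9 2.2
  endloop
 endfacet
 facet normal -0.027 -0.992 0.124
  outer loop
   vertex 3.0 0.7 0.5
   vertex 3.9 0.9 2.3
   vertex 0.7 1.2 4.0
  endloop
 endfacet
 facet normal -0.885 -0.361 -0.295
  outer loop
   vertex 0.3 3.0 3.0
   vertex 0.2 3.9 2.2
   vertex 0.7 1.2 4.0
  endloop
 endfacet
 facet normal -0.121 0.652 0.749
  outer loop
   vertex 0.3 3.0 3.0
   vertex 3.7 2.6 3.9
   vertex 0.2 3.9 2.2
  endloop
 endfacet
 facet normal -0.179 0.447 0.876
  outer loop
   vertex 0.3 3.0 3.0
   vertex 0.7 1.2 4.0
   vertex 3.7 2.6 3.9
  endloop
 endfacet
 facet normal 0.275 -0.714 0.644
  outer loop
   vertex 3.4 1.7 3.4
   vertex 0.7 1.2 4.0
   vertex 3.9 0.9 2.3
  endloop
 endfacet
 facet normal 0.548 -0.538 0.640
  outer loop
   vertex 3.4 1.7 3.4
   vertex 3.9 0.9 2.3
   vertex 3.7 2.6 3.9
  endloop
 endfacet
 facet normal 0.276 -0.535 0.798
  outer loop
   vertex 3.4 1.7 3.4
   vertex 3.7 2.6 3.9
   vertex 0.7 1.2 4.0
  endloop
 endfacet
 facet normal 0.865 -0.305 -0.399
  outer loop
   vertex 3.8 1.4 1.7
   vertex 3.9 0.9 2.3
   vertex 3.0 0.7 0.5
  endloop
 endfacet
 facet normal 0.988 0.152 -0.038
  outer loop
   vertex 3.8 1.4 1.7
   vertex 3.7 2.6 3.9
   vertex 3.9 0.9 2.3
  endloop
 endfacet
 facet normal 0.376 0.669 -0.641
  outer loop
   vertex 3.8 1.4 1.7
   vertex 3.0 0.7 0.5
   vertex 0.2 3.9 2.2
  endloop
 endfacet
 facet normal 0.484 0.777 -0.402
  outer loop
   vertex 3.8 1.4 1.7
   vertex 0.2 3.9 2.2
   vertex 3.7 2.6 3.9
  endloop
 endfacet
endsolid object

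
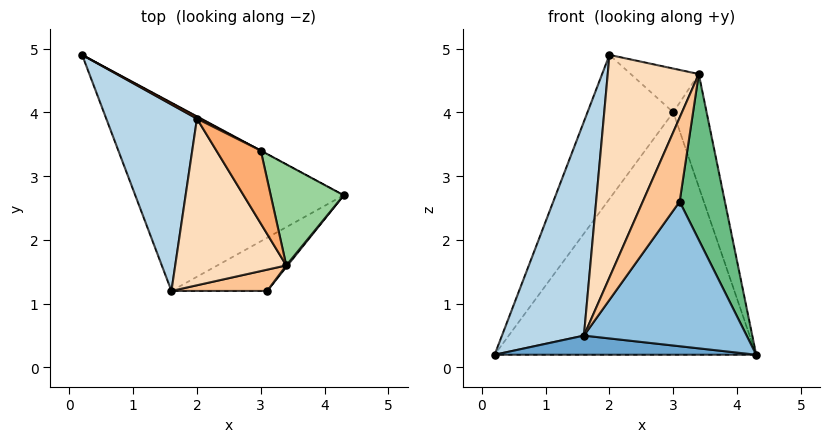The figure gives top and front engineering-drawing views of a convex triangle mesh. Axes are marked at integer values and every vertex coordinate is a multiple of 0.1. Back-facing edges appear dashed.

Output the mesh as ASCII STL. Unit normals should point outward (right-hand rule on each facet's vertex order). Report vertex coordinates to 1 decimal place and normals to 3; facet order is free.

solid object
 facet normal -0.054 -0.101 -0.993
  outer loop
   vertex 1.6 1.2 0.5
   vertex 0.2 4.9 0.2
   vertex 4.3 2.7 0.2
  endloop
 endfacet
 facet normal 0.435 -0.845 -0.311
  outer loop
   vertex 1.6 1.2 0.5
   vertex 4.3 2.7 0.2
   vertex 3.1 1.2 2.6
  endloop
 endfacet
 facet normal -0.905 -0.320 0.279
  outer loop
   vertex 1.6 1.2 0.5
   vertex 2.0 3.9 4.9
   vertex 0.2 4.9 0.2
  endloop
 endfacet
 facet normal 0.473 0.881 -0.001
  outer loop
   vertex 3.0 3.4 4.0
   vertex 4.3 2.7 0.2
   vertex 0.2 4.9 0.2
  endloop
 endfacet
 facet normal 0.457 0.889 0.014
  outer loop
   vertex 3.0 3.4 4.0
   vertex 0.2 4.9 0.2
   vertex 2.0 3.9 4.9
  endloop
 endfacet
 facet normal 0.717 0.359 0.598
  outer loop
   vertex 3.4 1.6 4.6
   vertex 3.0 3.4 4.0
   vertex 2.0 3.9 4.9
  endloop
 endfacet
 facet normal -0.325 -0.917 0.232
  outer loop
   vertex 3.4 1.6 4.6
   vertex 1.6 1.2 0.5
   vertex 3.1 1.2 2.6
  endloop
 endfacet
 facet normal -0.765 -0.516 0.386
  outer loop
   vertex 3.4 1.6 4.6
   vertex 2.0 3.9 4.9
   vertex 1.6 1.2 0.5
  endloop
 endfacet
 facet normal 0.785 -0.619 0.006
  outer loop
   vertex 3.4 1.6 4.6
   vertex 3.1 1.2 2.6
   vertex 4.3 2.7 0.2
  endloop
 endfacet
 facet normal 0.920 0.292 0.261
  outer loop
   vertex 3.4 1.6 4.6
   vertex 4.3 2.7 0.2
   vertex 3.0 3.4 4.0
  endloop
 endfacet
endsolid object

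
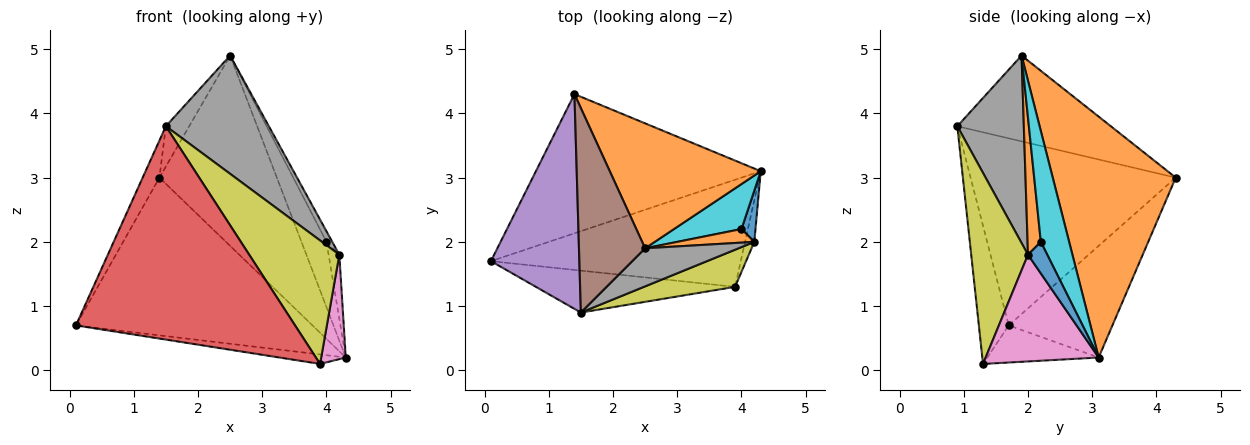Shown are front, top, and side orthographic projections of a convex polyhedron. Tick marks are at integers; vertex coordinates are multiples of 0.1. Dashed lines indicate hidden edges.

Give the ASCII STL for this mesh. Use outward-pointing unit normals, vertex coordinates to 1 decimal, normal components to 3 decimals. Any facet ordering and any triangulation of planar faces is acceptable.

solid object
 facet normal -0.312 0.712 -0.629
  outer loop
   vertex 1.4 4.3 3.0
   vertex 4.3 3.1 0.2
   vertex 0.1 1.7 0.7
  endloop
 endfacet
 facet normal 0.659 0.629 0.413
  outer loop
   vertex 2.5 1.9 4.9
   vertex 4.3 3.1 0.2
   vertex 1.4 4.3 3.0
  endloop
 endfacet
 facet normal -0.146 0.087 -0.985
  outer loop
   vertex 3.9 1.3 0.1
   vertex 0.1 1.7 0.7
   vertex 4.3 3.1 0.2
  endloop
 endfacet
 facet normal -0.133 -0.973 -0.191
  outer loop
   vertex 1.5 0.9 3.8
   vertex 0.1 1.7 0.7
   vertex 3.9 1.3 0.1
  endloop
 endfacet
 facet normal -0.902 0.074 0.426
  outer loop
   vertex 1.5 0.9 3.8
   vertex 1.4 4.3 3.0
   vertex 0.1 1.7 0.7
  endloop
 endfacet
 facet normal -0.786 0.120 0.606
  outer loop
   vertex 1.5 0.9 3.8
   vertex 2.5 1.9 4.9
   vertex 1.4 4.3 3.0
  endloop
 endfacet
 facet normal 0.974 -0.212 -0.085
  outer loop
   vertex 4.2 2.0 1.8
   vertex 3.9 1.3 0.1
   vertex 4.3 3.1 0.2
  endloop
 endfacet
 facet normal 0.524 -0.811 0.261
  outer loop
   vertex 4.2 2.0 1.8
   vertex 2.5 1.9 4.9
   vertex 1.5 0.9 3.8
  endloop
 endfacet
 facet normal 0.517 -0.820 0.246
  outer loop
   vertex 4.2 2.0 1.8
   vertex 1.5 0.9 3.8
   vertex 3.9 1.3 0.1
  endloop
 endfacet
 facet normal 0.682 0.603 0.415
  outer loop
   vertex 4.0 2.2 2.0
   vertex 4.3 3.1 0.2
   vertex 2.5 1.9 4.9
  endloop
 endfacet
 facet normal 0.815 0.453 0.362
  outer loop
   vertex 4.0 2.2 2.0
   vertex 4.2 2.0 1.8
   vertex 4.3 3.1 0.2
  endloop
 endfacet
 facet normal 0.814 0.356 0.458
  outer loop
   vertex 4.0 2.2 2.0
   vertex 2.5 1.9 4.9
   vertex 4.2 2.0 1.8
  endloop
 endfacet
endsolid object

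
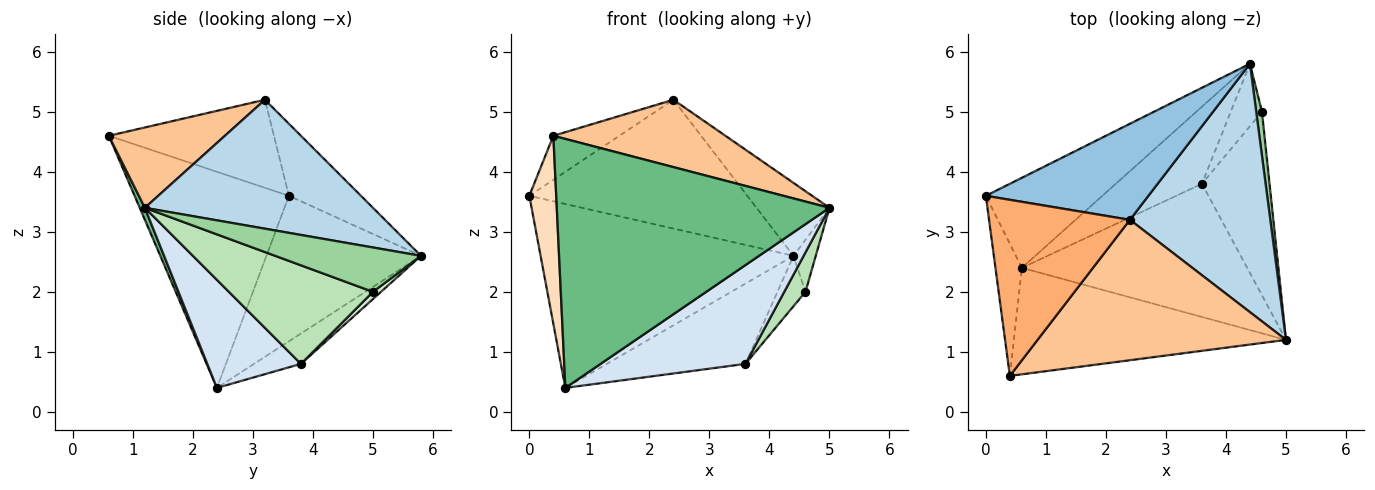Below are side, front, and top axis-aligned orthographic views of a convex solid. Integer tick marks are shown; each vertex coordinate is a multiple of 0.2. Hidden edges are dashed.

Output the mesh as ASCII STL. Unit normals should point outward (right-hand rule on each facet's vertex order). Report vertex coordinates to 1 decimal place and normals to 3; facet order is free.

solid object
 facet normal -0.481 0.787 -0.385
  outer loop
   vertex 0.6 2.4 0.4
   vertex 0.0 3.6 3.6
   vertex 4.4 5.8 2.6
  endloop
 endfacet
 facet normal -0.256 0.775 0.578
  outer loop
   vertex 2.4 3.2 5.2
   vertex 4.4 5.8 2.6
   vertex 0.0 3.6 3.6
  endloop
 endfacet
 facet normal 0.661 0.211 0.720
  outer loop
   vertex 2.4 3.2 5.2
   vertex 5.0 1.2 3.4
   vertex 4.4 5.8 2.6
  endloop
 endfacet
 facet normal 0.359 -0.556 -0.749
  outer loop
   vertex 3.6 3.8 0.8
   vertex 5.0 1.2 3.4
   vertex 0.6 2.4 0.4
  endloop
 endfacet
 facet normal -0.237 0.701 -0.673
  outer loop
   vertex 3.6 3.8 0.8
   vertex 0.6 2.4 0.4
   vertex 4.4 5.8 2.6
  endloop
 endfacet
 facet normal -0.518 0.207 0.830
  outer loop
   vertex 0.4 0.6 4.6
   vertex 2.4 3.2 5.2
   vertex 0.0 3.6 3.6
  endloop
 endfacet
 facet normal 0.280 -0.415 0.866
  outer loop
   vertex 0.4 0.6 4.6
   vertex 5.0 1.2 3.4
   vertex 2.4 3.2 5.2
  endloop
 endfacet
 facet normal -0.978 -0.170 -0.120
  outer loop
   vertex 0.4 0.6 4.6
   vertex 0.0 3.6 3.6
   vertex 0.6 2.4 0.4
  endloop
 endfacet
 facet normal 0.017 -0.919 -0.393
  outer loop
   vertex 0.4 0.6 4.6
   vertex 0.6 2.4 0.4
   vertex 5.0 1.2 3.4
  endloop
 endfacet
 facet normal 0.981 0.150 0.127
  outer loop
   vertex 4.6 5.0 2.0
   vertex 4.4 5.8 2.6
   vertex 5.0 1.2 3.4
  endloop
 endfacet
 facet normal 0.819 -0.121 -0.561
  outer loop
   vertex 4.6 5.0 2.0
   vertex 5.0 1.2 3.4
   vertex 3.6 3.8 0.8
  endloop
 endfacet
 facet normal 0.177 0.618 -0.766
  outer loop
   vertex 4.6 5.0 2.0
   vertex 3.6 3.8 0.8
   vertex 4.4 5.8 2.6
  endloop
 endfacet
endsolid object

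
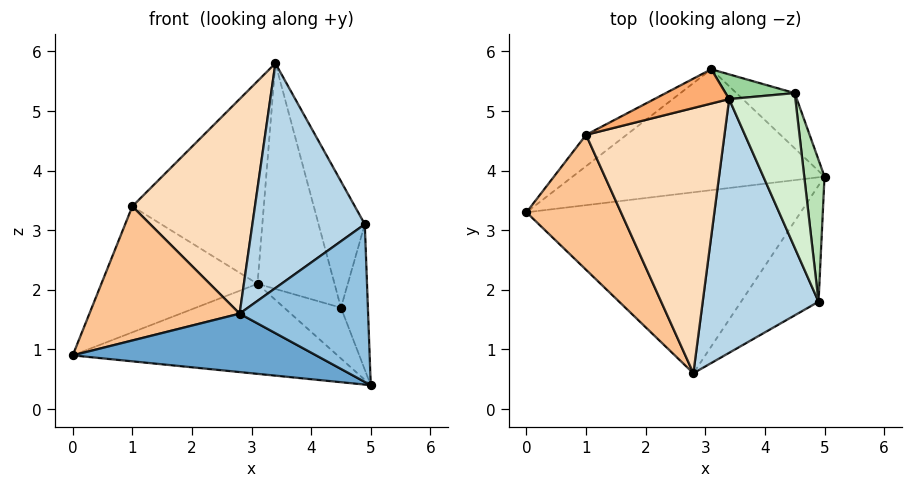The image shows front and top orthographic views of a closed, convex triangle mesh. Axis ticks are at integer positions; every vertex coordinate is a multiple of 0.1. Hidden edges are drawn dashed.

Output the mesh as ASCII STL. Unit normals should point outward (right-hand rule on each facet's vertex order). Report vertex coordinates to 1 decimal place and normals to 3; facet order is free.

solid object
 facet normal -0.058 -0.307 -0.950
  outer loop
   vertex 2.8 0.6 1.6
   vertex 0.0 3.3 0.9
   vertex 5.0 3.9 0.4
  endloop
 endfacet
 facet normal 0.662 -0.603 -0.445
  outer loop
   vertex 4.9 1.8 3.1
   vertex 2.8 0.6 1.6
   vertex 5.0 3.9 0.4
  endloop
 endfacet
 facet normal -0.154 -0.655 0.740
  outer loop
   vertex 4.9 1.8 3.1
   vertex 3.4 5.2 5.8
   vertex 2.8 0.6 1.6
  endloop
 endfacet
 facet normal -0.150 0.590 -0.793
  outer loop
   vertex 3.1 5.7 2.1
   vertex 5.0 3.9 0.4
   vertex 0.0 3.3 0.9
  endloop
 endfacet
 facet normal -0.550 0.811 -0.202
  outer loop
   vertex 1.0 4.6 3.4
   vertex 3.1 5.7 2.1
   vertex 0.0 3.3 0.9
  endloop
 endfacet
 facet normal -0.382 0.911 0.154
  outer loop
   vertex 1.0 4.6 3.4
   vertex 3.4 5.2 5.8
   vertex 3.1 5.7 2.1
  endloop
 endfacet
 facet normal -0.651 -0.535 0.539
  outer loop
   vertex 1.0 4.6 3.4
   vertex 0.0 3.3 0.9
   vertex 2.8 0.6 1.6
  endloop
 endfacet
 facet normal -0.527 -0.534 0.661
  outer loop
   vertex 1.0 4.6 3.4
   vertex 2.8 0.6 1.6
   vertex 3.4 5.2 5.8
  endloop
 endfacet
 facet normal -0.017 0.677 -0.736
  outer loop
   vertex 4.5 5.3 1.7
   vertex 5.0 3.9 0.4
   vertex 3.1 5.7 2.1
  endloop
 endfacet
 facet normal 0.301 0.948 0.104
  outer loop
   vertex 4.5 5.3 1.7
   vertex 3.1 5.7 2.1
   vertex 3.4 5.2 5.8
  endloop
 endfacet
 facet normal 0.967 0.181 0.177
  outer loop
   vertex 4.5 5.3 1.7
   vertex 4.9 1.8 3.1
   vertex 5.0 3.9 0.4
  endloop
 endfacet
 facet normal 0.943 0.211 0.258
  outer loop
   vertex 4.5 5.3 1.7
   vertex 3.4 5.2 5.8
   vertex 4.9 1.8 3.1
  endloop
 endfacet
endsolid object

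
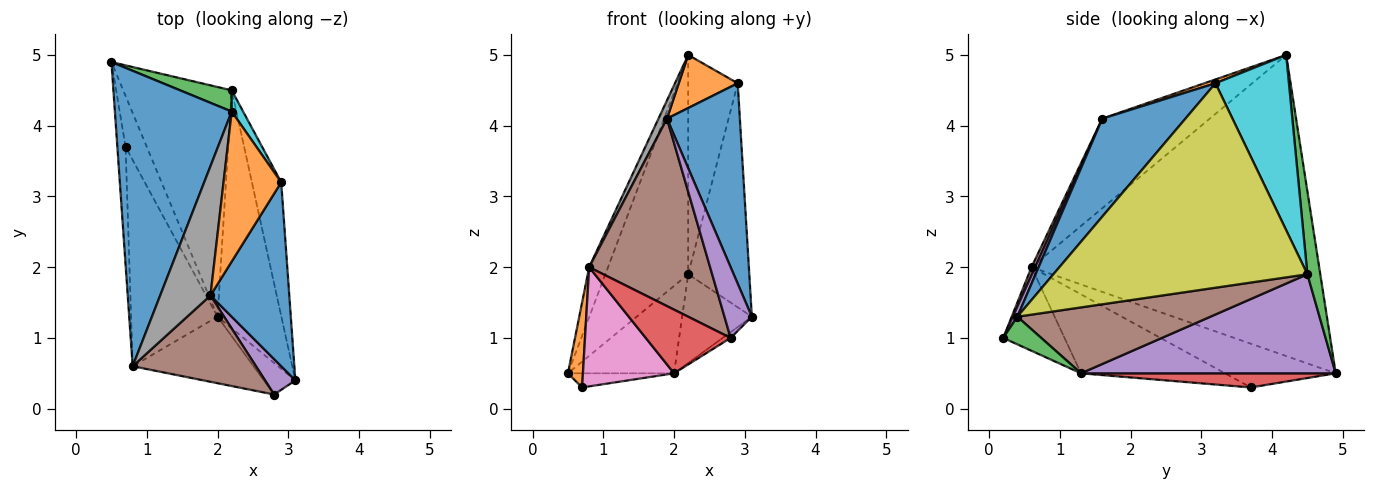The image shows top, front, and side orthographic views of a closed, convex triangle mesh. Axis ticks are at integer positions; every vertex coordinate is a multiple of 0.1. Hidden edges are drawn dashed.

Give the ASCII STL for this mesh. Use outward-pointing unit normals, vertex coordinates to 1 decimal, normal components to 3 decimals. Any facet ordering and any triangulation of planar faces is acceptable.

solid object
 facet normal -0.931 0.061 0.361
  outer loop
   vertex 0.8 0.6 2.0
   vertex 2.2 4.2 5.0
   vertex 0.5 4.9 0.5
  endloop
 endfacet
 facet normal -0.974 -0.132 -0.183
  outer loop
   vertex 0.8 0.6 2.0
   vertex 0.5 4.9 0.5
   vertex 0.7 3.7 0.3
  endloop
 endfacet
 facet normal 0.153 0.984 0.095
  outer loop
   vertex 2.2 4.5 1.9
   vertex 0.5 4.9 0.5
   vertex 2.2 4.2 5.0
  endloop
 endfacet
 facet normal 0.540 0.225 -0.811
  outer loop
   vertex 2.0 1.3 0.5
   vertex 0.7 3.7 0.3
   vertex 0.5 4.9 0.5
  endloop
 endfacet
 facet normal 0.649 0.270 -0.711
  outer loop
   vertex 2.0 1.3 0.5
   vertex 0.5 4.9 0.5
   vertex 2.2 4.5 1.9
  endloop
 endfacet
 facet normal 0.695 0.251 -0.673
  outer loop
   vertex 2.0 1.3 0.5
   vertex 2.2 4.5 1.9
   vertex 3.1 0.4 1.3
  endloop
 endfacet
 facet normal -0.620 -0.393 -0.679
  outer loop
   vertex 2.0 1.3 0.5
   vertex 0.8 0.6 2.0
   vertex 0.7 3.7 0.3
  endloop
 endfacet
 facet normal -0.870 -0.069 0.488
  outer loop
   vertex 1.9 1.6 4.1
   vertex 2.2 4.2 5.0
   vertex 0.8 0.6 2.0
  endloop
 endfacet
 facet normal 0.963 0.232 -0.138
  outer loop
   vertex 2.9 3.2 4.6
   vertex 3.1 0.4 1.3
   vertex 2.2 4.5 1.9
  endloop
 endfacet
 facet normal 0.828 0.558 0.054
  outer loop
   vertex 2.9 3.2 4.6
   vertex 2.2 4.5 1.9
   vertex 2.2 4.2 5.0
  endloop
 endfacet
 facet normal 0.644 -0.564 0.517
  outer loop
   vertex 2.9 3.2 4.6
   vertex 1.9 1.6 4.1
   vertex 3.1 0.4 1.3
  endloop
 endfacet
 facet normal 0.062 -0.333 0.941
  outer loop
   vertex 2.9 3.2 4.6
   vertex 2.2 4.2 5.0
   vertex 1.9 1.6 4.1
  endloop
 endfacet
 facet normal 0.653 0.137 -0.745
  outer loop
   vertex 2.8 0.2 1.0
   vertex 2.0 1.3 0.5
   vertex 3.1 0.4 1.3
  endloop
 endfacet
 facet normal -0.447 -0.619 -0.646
  outer loop
   vertex 2.8 0.2 1.0
   vertex 0.8 0.6 2.0
   vertex 2.0 1.3 0.5
  endloop
 endfacet
 facet normal 0.147 -0.885 0.442
  outer loop
   vertex 2.8 0.2 1.0
   vertex 3.1 0.4 1.3
   vertex 1.9 1.6 4.1
  endloop
 endfacet
 facet normal 0.027 -0.908 0.418
  outer loop
   vertex 2.8 0.2 1.0
   vertex 1.9 1.6 4.1
   vertex 0.8 0.6 2.0
  endloop
 endfacet
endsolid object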